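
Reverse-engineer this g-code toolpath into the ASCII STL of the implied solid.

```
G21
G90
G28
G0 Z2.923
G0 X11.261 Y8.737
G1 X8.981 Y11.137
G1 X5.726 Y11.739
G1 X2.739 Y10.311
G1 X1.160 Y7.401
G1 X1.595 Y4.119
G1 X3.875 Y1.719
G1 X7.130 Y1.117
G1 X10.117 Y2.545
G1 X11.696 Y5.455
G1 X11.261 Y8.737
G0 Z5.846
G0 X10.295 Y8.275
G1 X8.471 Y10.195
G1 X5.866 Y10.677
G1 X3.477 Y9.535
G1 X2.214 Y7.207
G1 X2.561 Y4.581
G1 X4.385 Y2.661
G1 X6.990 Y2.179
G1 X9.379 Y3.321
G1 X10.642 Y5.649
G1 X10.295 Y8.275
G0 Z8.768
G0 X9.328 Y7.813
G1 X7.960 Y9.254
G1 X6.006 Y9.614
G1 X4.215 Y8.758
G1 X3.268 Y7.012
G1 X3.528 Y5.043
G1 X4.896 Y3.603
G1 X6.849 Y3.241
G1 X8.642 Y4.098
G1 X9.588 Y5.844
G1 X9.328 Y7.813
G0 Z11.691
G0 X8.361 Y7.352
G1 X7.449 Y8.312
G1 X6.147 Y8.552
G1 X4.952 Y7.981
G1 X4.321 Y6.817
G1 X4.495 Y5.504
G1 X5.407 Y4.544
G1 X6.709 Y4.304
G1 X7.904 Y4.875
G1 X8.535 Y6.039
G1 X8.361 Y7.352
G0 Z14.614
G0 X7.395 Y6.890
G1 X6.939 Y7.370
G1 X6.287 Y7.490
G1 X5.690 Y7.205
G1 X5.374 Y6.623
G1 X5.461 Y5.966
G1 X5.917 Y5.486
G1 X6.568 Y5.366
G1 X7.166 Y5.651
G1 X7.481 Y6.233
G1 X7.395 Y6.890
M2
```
solid part
  facet normal 0.0000 0.0000 -1.0000
    outer loop
      vertex 5.585 12.801 0.000
      vertex 9.492 12.079 0.000
      vertex 12.228 9.199 0.000
    endloop
  endfacet
  facet normal 0.0000 0.0000 -1.0000
    outer loop
      vertex 2.001 11.088 0.000
      vertex 5.585 12.801 0.000
      vertex 12.228 9.199 0.000
    endloop
  endfacet
  facet normal 0.0000 0.0000 -1.0000
    outer loop
      vertex 0.107 7.596 0.000
      vertex 2.001 11.088 0.000
      vertex 12.228 9.199 0.000
    endloop
  endfacet
  facet normal 0.0000 0.0000 -1.0000
    outer loop
      vertex 0.628 3.657 0.000
      vertex 0.107 7.596 0.000
      vertex 12.228 9.199 0.000
    endloop
  endfacet
  facet normal 0.0000 0.0000 -1.0000
    outer loop
      vertex 3.364 0.777 0.000
      vertex 0.628 3.657 0.000
      vertex 12.228 9.199 0.000
    endloop
  endfacet
  facet normal 0.0000 0.0000 -1.0000
    outer loop
      vertex 7.271 0.055 0.000
      vertex 3.364 0.777 0.000
      vertex 12.228 9.199 0.000
    endloop
  endfacet
  facet normal 0.0000 0.0000 -1.0000
    outer loop
      vertex 10.855 1.768 0.000
      vertex 7.271 0.055 0.000
      vertex 12.228 9.199 0.000
    endloop
  endfacet
  facet normal 0.0000 0.0000 -1.0000
    outer loop
      vertex 12.749 5.260 0.000
      vertex 10.855 1.768 0.000
      vertex 12.228 9.199 0.000
    endloop
  endfacet
  facet normal 0.6846 0.6504 0.3292
    outer loop
      vertex 12.228 9.199 0.000
      vertex 9.492 12.079 0.000
      vertex 6.428 6.428 17.537
    endloop
  endfacet
  facet normal 0.1716 0.9285 0.3292
    outer loop
      vertex 9.492 12.079 0.000
      vertex 5.585 12.801 0.000
      vertex 6.428 6.428 17.537
    endloop
  endfacet
  facet normal -0.4072 0.8520 0.3292
    outer loop
      vertex 5.585 12.801 0.000
      vertex 2.001 11.088 0.000
      vertex 6.428 6.428 17.537
    endloop
  endfacet
  facet normal -0.8300 0.4502 0.3292
    outer loop
      vertex 2.001 11.088 0.000
      vertex 0.107 7.596 0.000
      vertex 6.428 6.428 17.537
    endloop
  endfacet
  facet normal -0.9361 -0.1238 0.3292
    outer loop
      vertex 0.107 7.596 0.000
      vertex 0.628 3.657 0.000
      vertex 6.428 6.428 17.537
    endloop
  endfacet
  facet normal -0.6846 -0.6504 0.3292
    outer loop
      vertex 0.628 3.657 0.000
      vertex 3.364 0.777 0.000
      vertex 6.428 6.428 17.537
    endloop
  endfacet
  facet normal -0.1716 -0.9285 0.3292
    outer loop
      vertex 3.364 0.777 0.000
      vertex 7.271 0.055 0.000
      vertex 6.428 6.428 17.537
    endloop
  endfacet
  facet normal 0.4072 -0.8520 0.3292
    outer loop
      vertex 7.271 0.055 0.000
      vertex 10.855 1.768 0.000
      vertex 6.428 6.428 17.537
    endloop
  endfacet
  facet normal 0.8300 -0.4502 0.3292
    outer loop
      vertex 10.855 1.768 0.000
      vertex 12.749 5.260 0.000
      vertex 6.428 6.428 17.537
    endloop
  endfacet
  facet normal 0.9361 0.1238 0.3292
    outer loop
      vertex 12.749 5.260 0.000
      vertex 12.228 9.199 0.000
      vertex 6.428 6.428 17.537
    endloop
  endfacet
endsolid part

The G0 Z moves step by Δz≈2.923 mm. The G1 loops shrink linearly with z, so the solid tapers from its base footprint up to z≈17.5. Closing with a flat bottom cap and the tapered top and triangulating gives 18 facets — a regular 10-sided pyramid, base circumscribed radius ≈ 6.43 mm, apex at z ≈ 17.5 mm.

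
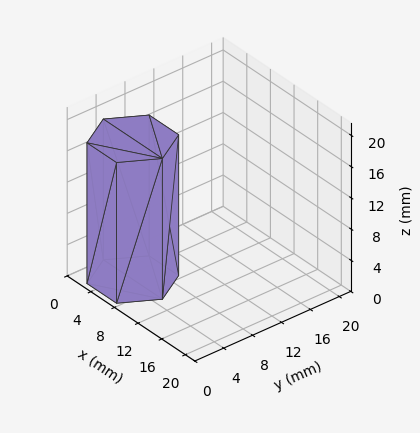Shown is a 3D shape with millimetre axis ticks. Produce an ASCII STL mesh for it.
Reading the render: the shape is a regular 6-sided prism (a cylinder approximated with 6 flat sides), circumscribed radius ≈ 5 mm, height ≈ 18 mm (dimensions read to the nearest mm from the axis ticks). For the STL, each face is triangulated and given an outward normal.

solid part
  facet normal 0.0000 0.0000 -1.0000
    outer loop
      vertex 2.5 9.3 0.0
      vertex 7.5 9.3 0.0
      vertex 10.0 5.0 0.0
    endloop
  endfacet
  facet normal 0.0000 0.0000 -1.0000
    outer loop
      vertex 0.0 5.0 0.0
      vertex 2.5 9.3 0.0
      vertex 10.0 5.0 0.0
    endloop
  endfacet
  facet normal 0.0000 0.0000 -1.0000
    outer loop
      vertex 2.5 0.7 0.0
      vertex 0.0 5.0 0.0
      vertex 10.0 5.0 0.0
    endloop
  endfacet
  facet normal 0.0000 0.0000 -1.0000
    outer loop
      vertex 7.5 0.7 0.0
      vertex 2.5 0.7 0.0
      vertex 10.0 5.0 0.0
    endloop
  endfacet
  facet normal 0.0000 0.0000 1.0000
    outer loop
      vertex 10.0 5.0 18.0
      vertex 7.5 9.3 18.0
      vertex 2.5 9.3 18.0
    endloop
  endfacet
  facet normal 0.0000 0.0000 1.0000
    outer loop
      vertex 10.0 5.0 18.0
      vertex 2.5 9.3 18.0
      vertex 0.0 5.0 18.0
    endloop
  endfacet
  facet normal 0.0000 0.0000 1.0000
    outer loop
      vertex 10.0 5.0 18.0
      vertex 0.0 5.0 18.0
      vertex 2.5 0.7 18.0
    endloop
  endfacet
  facet normal 0.0000 0.0000 1.0000
    outer loop
      vertex 10.0 5.0 18.0
      vertex 2.5 0.7 18.0
      vertex 7.5 0.7 18.0
    endloop
  endfacet
  facet normal 0.8645 0.5026 0.0000
    outer loop
      vertex 10.0 5.0 0.0
      vertex 7.5 9.3 0.0
      vertex 7.5 9.3 18.0
    endloop
  endfacet
  facet normal 0.8645 0.5026 0.0000
    outer loop
      vertex 10.0 5.0 0.0
      vertex 7.5 9.3 18.0
      vertex 10.0 5.0 18.0
    endloop
  endfacet
  facet normal 0.0000 1.0000 0.0000
    outer loop
      vertex 7.5 9.3 0.0
      vertex 2.5 9.3 0.0
      vertex 2.5 9.3 18.0
    endloop
  endfacet
  facet normal 0.0000 1.0000 0.0000
    outer loop
      vertex 7.5 9.3 0.0
      vertex 2.5 9.3 18.0
      vertex 7.5 9.3 18.0
    endloop
  endfacet
  facet normal -0.8645 0.5026 0.0000
    outer loop
      vertex 2.5 9.3 0.0
      vertex 0.0 5.0 0.0
      vertex 0.0 5.0 18.0
    endloop
  endfacet
  facet normal -0.8645 0.5026 0.0000
    outer loop
      vertex 2.5 9.3 0.0
      vertex 0.0 5.0 18.0
      vertex 2.5 9.3 18.0
    endloop
  endfacet
  facet normal -0.8645 -0.5026 0.0000
    outer loop
      vertex 0.0 5.0 0.0
      vertex 2.5 0.7 0.0
      vertex 2.5 0.7 18.0
    endloop
  endfacet
  facet normal -0.8645 -0.5026 0.0000
    outer loop
      vertex 0.0 5.0 0.0
      vertex 2.5 0.7 18.0
      vertex 0.0 5.0 18.0
    endloop
  endfacet
  facet normal 0.0000 -1.0000 0.0000
    outer loop
      vertex 2.5 0.7 0.0
      vertex 7.5 0.7 0.0
      vertex 7.5 0.7 18.0
    endloop
  endfacet
  facet normal 0.0000 -1.0000 0.0000
    outer loop
      vertex 2.5 0.7 0.0
      vertex 7.5 0.7 18.0
      vertex 2.5 0.7 18.0
    endloop
  endfacet
  facet normal 0.8645 -0.5026 0.0000
    outer loop
      vertex 7.5 0.7 0.0
      vertex 10.0 5.0 0.0
      vertex 10.0 5.0 18.0
    endloop
  endfacet
  facet normal 0.8645 -0.5026 0.0000
    outer loop
      vertex 7.5 0.7 0.0
      vertex 10.0 5.0 18.0
      vertex 7.5 0.7 18.0
    endloop
  endfacet
endsolid part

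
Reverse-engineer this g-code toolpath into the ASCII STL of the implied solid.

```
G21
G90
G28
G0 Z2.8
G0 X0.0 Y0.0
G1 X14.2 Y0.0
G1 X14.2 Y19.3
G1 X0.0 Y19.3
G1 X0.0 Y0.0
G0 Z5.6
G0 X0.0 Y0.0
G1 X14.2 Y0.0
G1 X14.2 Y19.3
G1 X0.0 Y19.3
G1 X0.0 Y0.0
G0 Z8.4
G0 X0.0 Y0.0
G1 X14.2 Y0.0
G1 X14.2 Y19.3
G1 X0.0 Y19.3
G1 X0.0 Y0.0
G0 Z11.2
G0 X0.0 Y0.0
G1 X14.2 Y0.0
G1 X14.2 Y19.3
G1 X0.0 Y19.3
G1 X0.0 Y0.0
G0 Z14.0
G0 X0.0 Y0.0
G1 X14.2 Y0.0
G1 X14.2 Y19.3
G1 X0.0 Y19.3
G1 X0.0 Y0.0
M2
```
solid part
  facet normal 0.0000 0.0000 -1.0000
    outer loop
      vertex 14.2 19.3 0.0
      vertex 14.2 0.0 0.0
      vertex 0.0 0.0 0.0
    endloop
  endfacet
  facet normal 0.0000 0.0000 -1.0000
    outer loop
      vertex 0.0 19.3 0.0
      vertex 14.2 19.3 0.0
      vertex 0.0 0.0 0.0
    endloop
  endfacet
  facet normal 0.0000 0.0000 1.0000
    outer loop
      vertex 0.0 0.0 14.0
      vertex 14.2 0.0 14.0
      vertex 14.2 19.3 14.0
    endloop
  endfacet
  facet normal 0.0000 0.0000 1.0000
    outer loop
      vertex 0.0 0.0 14.0
      vertex 14.2 19.3 14.0
      vertex 0.0 19.3 14.0
    endloop
  endfacet
  facet normal 0.0000 -1.0000 0.0000
    outer loop
      vertex 0.0 0.0 0.0
      vertex 14.2 0.0 0.0
      vertex 14.2 0.0 14.0
    endloop
  endfacet
  facet normal 0.0000 -1.0000 0.0000
    outer loop
      vertex 0.0 0.0 0.0
      vertex 14.2 0.0 14.0
      vertex 0.0 0.0 14.0
    endloop
  endfacet
  facet normal 0.0000 1.0000 0.0000
    outer loop
      vertex 14.2 19.3 14.0
      vertex 14.2 19.3 0.0
      vertex 0.0 19.3 0.0
    endloop
  endfacet
  facet normal 0.0000 1.0000 0.0000
    outer loop
      vertex 0.0 19.3 14.0
      vertex 14.2 19.3 14.0
      vertex 0.0 19.3 0.0
    endloop
  endfacet
  facet normal -1.0000 0.0000 0.0000
    outer loop
      vertex 0.0 19.3 14.0
      vertex 0.0 19.3 0.0
      vertex 0.0 0.0 0.0
    endloop
  endfacet
  facet normal -1.0000 0.0000 0.0000
    outer loop
      vertex 0.0 0.0 14.0
      vertex 0.0 19.3 14.0
      vertex 0.0 0.0 0.0
    endloop
  endfacet
  facet normal 1.0000 0.0000 0.0000
    outer loop
      vertex 14.2 0.0 0.0
      vertex 14.2 19.3 0.0
      vertex 14.2 19.3 14.0
    endloop
  endfacet
  facet normal 1.0000 0.0000 0.0000
    outer loop
      vertex 14.2 0.0 0.0
      vertex 14.2 19.3 14.0
      vertex 14.2 0.0 14.0
    endloop
  endfacet
endsolid part

The G0 Z moves step by Δz≈2.8 mm. Every layer's G1 loop is the same polygon, so the solid is a straight extrusion of it from z=0 to z≈14. Closing with flat bottom and top caps and triangulating gives 12 facets — a rectangular box, roughly 14.2 × 19.3 mm footprint and 14 mm tall.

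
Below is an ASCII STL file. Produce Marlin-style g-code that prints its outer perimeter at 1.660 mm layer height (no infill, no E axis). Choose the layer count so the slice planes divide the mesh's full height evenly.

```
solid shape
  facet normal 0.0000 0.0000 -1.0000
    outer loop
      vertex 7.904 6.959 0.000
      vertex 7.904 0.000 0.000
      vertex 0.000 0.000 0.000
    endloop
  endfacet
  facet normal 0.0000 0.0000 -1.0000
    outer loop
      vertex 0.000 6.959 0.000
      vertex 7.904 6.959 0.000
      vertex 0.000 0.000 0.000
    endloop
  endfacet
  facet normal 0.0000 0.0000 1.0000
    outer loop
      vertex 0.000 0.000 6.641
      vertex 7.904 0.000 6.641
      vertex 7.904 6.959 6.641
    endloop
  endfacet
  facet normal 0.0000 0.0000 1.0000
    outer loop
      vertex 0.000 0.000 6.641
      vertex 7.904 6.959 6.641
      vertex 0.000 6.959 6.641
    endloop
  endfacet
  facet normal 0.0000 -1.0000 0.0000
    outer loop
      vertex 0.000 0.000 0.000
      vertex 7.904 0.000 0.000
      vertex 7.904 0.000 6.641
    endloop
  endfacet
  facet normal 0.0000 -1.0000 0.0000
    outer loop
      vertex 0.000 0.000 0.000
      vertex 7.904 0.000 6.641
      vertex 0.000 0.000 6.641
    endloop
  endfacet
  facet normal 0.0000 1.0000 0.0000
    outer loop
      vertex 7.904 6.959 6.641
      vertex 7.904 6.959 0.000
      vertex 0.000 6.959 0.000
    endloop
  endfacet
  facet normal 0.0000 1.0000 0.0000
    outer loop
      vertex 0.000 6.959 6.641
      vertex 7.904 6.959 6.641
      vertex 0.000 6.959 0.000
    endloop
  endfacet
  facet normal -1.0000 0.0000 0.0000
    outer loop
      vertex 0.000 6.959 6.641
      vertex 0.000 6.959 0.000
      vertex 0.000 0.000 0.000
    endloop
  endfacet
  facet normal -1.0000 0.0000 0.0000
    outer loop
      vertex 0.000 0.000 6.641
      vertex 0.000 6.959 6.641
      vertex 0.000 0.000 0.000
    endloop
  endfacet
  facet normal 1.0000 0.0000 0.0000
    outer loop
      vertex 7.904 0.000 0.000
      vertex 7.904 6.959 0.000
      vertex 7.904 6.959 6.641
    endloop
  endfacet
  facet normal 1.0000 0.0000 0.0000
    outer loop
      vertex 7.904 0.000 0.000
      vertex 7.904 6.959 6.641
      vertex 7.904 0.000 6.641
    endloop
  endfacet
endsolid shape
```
; perimeter-only toolpath
G21 ; units = mm
G90 ; absolute positioning
G28 ; home
; layer 1
G0 Z1.660
G0 X0.000 Y0.000
G1 X7.904 Y0.000
G1 X7.904 Y6.959
G1 X0.000 Y6.959
G1 X0.000 Y0.000
; layer 2
G0 Z3.321
G0 X0.000 Y0.000
G1 X7.904 Y0.000
G1 X7.904 Y6.959
G1 X0.000 Y6.959
G1 X0.000 Y0.000
; layer 3
G0 Z4.981
G0 X0.000 Y0.000
G1 X7.904 Y0.000
G1 X7.904 Y6.959
G1 X0.000 Y6.959
G1 X0.000 Y0.000
; layer 4
G0 Z6.641
G0 X0.000 Y0.000
G1 X7.904 Y0.000
G1 X7.904 Y6.959
G1 X0.000 Y6.959
G1 X0.000 Y0.000
M2 ; end

The solid is a rectangular box, roughly 7.9 × 6.96 mm footprint and 6.64 mm tall. Slicing at Δz = 1.660 mm — 4 equal slices spanning the solid's height, so layer i sits at z = i·h/4 — gives 4 non-empty perimeters. Each is a 4-segment closed polygon; G0 lifts to the layer z and rapids to the start vertex, then G1 traces the edges.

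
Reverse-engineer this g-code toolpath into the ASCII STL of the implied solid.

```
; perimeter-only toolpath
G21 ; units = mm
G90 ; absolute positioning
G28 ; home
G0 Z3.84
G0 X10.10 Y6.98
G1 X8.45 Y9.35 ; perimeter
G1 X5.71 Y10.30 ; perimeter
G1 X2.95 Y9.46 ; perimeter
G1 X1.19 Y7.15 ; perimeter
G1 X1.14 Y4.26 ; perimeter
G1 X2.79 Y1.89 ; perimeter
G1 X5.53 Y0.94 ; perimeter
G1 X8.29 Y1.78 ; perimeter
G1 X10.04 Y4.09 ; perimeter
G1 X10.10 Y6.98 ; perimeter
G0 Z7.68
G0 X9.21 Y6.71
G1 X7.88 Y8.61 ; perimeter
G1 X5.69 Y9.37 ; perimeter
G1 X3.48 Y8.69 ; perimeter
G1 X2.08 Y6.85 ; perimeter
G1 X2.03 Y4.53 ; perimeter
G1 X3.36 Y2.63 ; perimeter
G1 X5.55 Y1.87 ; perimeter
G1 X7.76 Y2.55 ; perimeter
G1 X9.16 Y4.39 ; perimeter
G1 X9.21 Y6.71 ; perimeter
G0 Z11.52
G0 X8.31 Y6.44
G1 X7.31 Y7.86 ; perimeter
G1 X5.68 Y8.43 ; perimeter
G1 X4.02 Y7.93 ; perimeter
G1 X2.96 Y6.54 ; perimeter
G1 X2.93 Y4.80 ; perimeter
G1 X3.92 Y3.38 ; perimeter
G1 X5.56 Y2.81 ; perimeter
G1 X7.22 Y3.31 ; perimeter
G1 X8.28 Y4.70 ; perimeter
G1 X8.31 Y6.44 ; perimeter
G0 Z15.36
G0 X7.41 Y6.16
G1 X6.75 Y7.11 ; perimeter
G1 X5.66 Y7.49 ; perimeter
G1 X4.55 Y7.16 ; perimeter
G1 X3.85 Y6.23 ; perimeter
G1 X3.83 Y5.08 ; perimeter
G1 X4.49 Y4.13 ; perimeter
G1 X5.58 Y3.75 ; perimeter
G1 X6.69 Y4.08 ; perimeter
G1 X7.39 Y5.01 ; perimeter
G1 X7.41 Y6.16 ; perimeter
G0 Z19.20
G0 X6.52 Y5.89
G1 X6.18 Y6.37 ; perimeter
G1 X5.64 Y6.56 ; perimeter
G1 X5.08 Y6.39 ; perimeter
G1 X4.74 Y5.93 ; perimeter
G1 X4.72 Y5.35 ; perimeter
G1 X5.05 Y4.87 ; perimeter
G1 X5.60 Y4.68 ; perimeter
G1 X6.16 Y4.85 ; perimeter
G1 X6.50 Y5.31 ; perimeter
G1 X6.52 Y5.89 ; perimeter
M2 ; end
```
solid part
  facet normal 0.0000 0.0000 -1.0000
    outer loop
      vertex 5.73 11.24 0.00
      vertex 9.01 10.10 0.00
      vertex 11.00 7.25 0.00
    endloop
  endfacet
  facet normal 0.0000 0.0000 -1.0000
    outer loop
      vertex 2.41 10.23 0.00
      vertex 5.73 11.24 0.00
      vertex 11.00 7.25 0.00
    endloop
  endfacet
  facet normal 0.0000 0.0000 -1.0000
    outer loop
      vertex 0.31 7.46 0.00
      vertex 2.41 10.23 0.00
      vertex 11.00 7.25 0.00
    endloop
  endfacet
  facet normal 0.0000 0.0000 -1.0000
    outer loop
      vertex 0.24 3.99 0.00
      vertex 0.31 7.46 0.00
      vertex 11.00 7.25 0.00
    endloop
  endfacet
  facet normal 0.0000 0.0000 -1.0000
    outer loop
      vertex 2.23 1.14 0.00
      vertex 0.24 3.99 0.00
      vertex 11.00 7.25 0.00
    endloop
  endfacet
  facet normal 0.0000 0.0000 -1.0000
    outer loop
      vertex 5.51 0.00 0.00
      vertex 2.23 1.14 0.00
      vertex 11.00 7.25 0.00
    endloop
  endfacet
  facet normal 0.0000 0.0000 -1.0000
    outer loop
      vertex 8.83 1.01 0.00
      vertex 5.51 0.00 0.00
      vertex 11.00 7.25 0.00
    endloop
  endfacet
  facet normal 0.0000 0.0000 -1.0000
    outer loop
      vertex 10.93 3.78 0.00
      vertex 8.83 1.01 0.00
      vertex 11.00 7.25 0.00
    endloop
  endfacet
  facet normal 0.7987 0.5577 0.2260
    outer loop
      vertex 11.00 7.25 0.00
      vertex 9.01 10.10 0.00
      vertex 5.62 5.62 23.04
    endloop
  endfacet
  facet normal 0.3198 0.9201 0.2260
    outer loop
      vertex 9.01 10.10 0.00
      vertex 5.73 11.24 0.00
      vertex 5.62 5.62 23.04
    endloop
  endfacet
  facet normal -0.2835 0.9320 0.2260
    outer loop
      vertex 5.73 11.24 0.00
      vertex 2.41 10.23 0.00
      vertex 5.62 5.62 23.04
    endloop
  endfacet
  facet normal -0.7763 0.5885 0.2259
    outer loop
      vertex 2.41 10.23 0.00
      vertex 0.31 7.46 0.00
      vertex 5.62 5.62 23.04
    endloop
  endfacet
  facet normal -0.9739 0.0196 0.2260
    outer loop
      vertex 0.31 7.46 0.00
      vertex 0.24 3.99 0.00
      vertex 5.62 5.62 23.04
    endloop
  endfacet
  facet normal -0.7987 -0.5577 0.2260
    outer loop
      vertex 0.24 3.99 0.00
      vertex 2.23 1.14 0.00
      vertex 5.62 5.62 23.04
    endloop
  endfacet
  facet normal -0.3198 -0.9201 0.2260
    outer loop
      vertex 2.23 1.14 0.00
      vertex 5.51 0.00 0.00
      vertex 5.62 5.62 23.04
    endloop
  endfacet
  facet normal 0.2835 -0.9320 0.2260
    outer loop
      vertex 5.51 0.00 0.00
      vertex 8.83 1.01 0.00
      vertex 5.62 5.62 23.04
    endloop
  endfacet
  facet normal 0.7763 -0.5885 0.2259
    outer loop
      vertex 8.83 1.01 0.00
      vertex 10.93 3.78 0.00
      vertex 5.62 5.62 23.04
    endloop
  endfacet
  facet normal 0.9739 -0.0196 0.2260
    outer loop
      vertex 10.93 3.78 0.00
      vertex 11.00 7.25 0.00
      vertex 5.62 5.62 23.04
    endloop
  endfacet
endsolid part

The G0 Z moves step by Δz≈3.84 mm. The G1 loops shrink linearly with z, so the solid tapers from its base footprint up to z≈23. Closing with a flat bottom cap and the tapered top and triangulating gives 18 facets — a regular 10-sided pyramid, base circumscribed radius ≈ 5.62 mm, apex at z ≈ 23 mm.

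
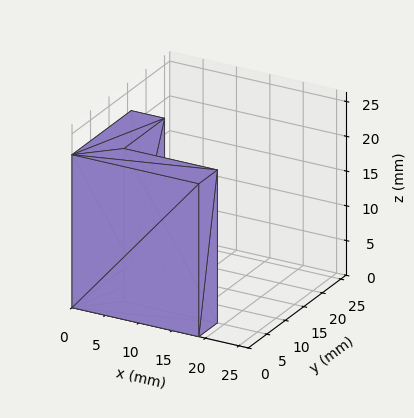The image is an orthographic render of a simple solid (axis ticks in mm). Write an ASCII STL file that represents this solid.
Reading the render: the shape is an L-shaped prism: outer 19 × 16 mm, arm thicknesses ≈ 5 mm (horizontal) and 5 mm (vertical), extruded 22 mm in z (dimensions read to the nearest mm from the axis ticks). For the STL, each face is triangulated and given an outward normal.

solid part
  facet normal 0.0000 0.0000 -1.0000
    outer loop
      vertex 19.00 5.00 0.00
      vertex 19.00 0.00 0.00
      vertex 0.00 0.00 0.00
    endloop
  endfacet
  facet normal 0.0000 0.0000 -1.0000
    outer loop
      vertex 5.00 5.00 0.00
      vertex 19.00 5.00 0.00
      vertex 0.00 0.00 0.00
    endloop
  endfacet
  facet normal 0.0000 0.0000 -1.0000
    outer loop
      vertex 5.00 16.00 0.00
      vertex 5.00 5.00 0.00
      vertex 0.00 0.00 0.00
    endloop
  endfacet
  facet normal 0.0000 0.0000 -1.0000
    outer loop
      vertex 0.00 16.00 0.00
      vertex 5.00 16.00 0.00
      vertex 0.00 0.00 0.00
    endloop
  endfacet
  facet normal 0.0000 0.0000 1.0000
    outer loop
      vertex 0.00 0.00 22.00
      vertex 19.00 0.00 22.00
      vertex 19.00 5.00 22.00
    endloop
  endfacet
  facet normal 0.0000 0.0000 1.0000
    outer loop
      vertex 0.00 0.00 22.00
      vertex 19.00 5.00 22.00
      vertex 5.00 5.00 22.00
    endloop
  endfacet
  facet normal 0.0000 0.0000 1.0000
    outer loop
      vertex 0.00 0.00 22.00
      vertex 5.00 5.00 22.00
      vertex 5.00 16.00 22.00
    endloop
  endfacet
  facet normal 0.0000 0.0000 1.0000
    outer loop
      vertex 0.00 0.00 22.00
      vertex 5.00 16.00 22.00
      vertex 0.00 16.00 22.00
    endloop
  endfacet
  facet normal 0.0000 -1.0000 0.0000
    outer loop
      vertex 0.00 0.00 0.00
      vertex 19.00 0.00 0.00
      vertex 19.00 0.00 22.00
    endloop
  endfacet
  facet normal 0.0000 -1.0000 0.0000
    outer loop
      vertex 0.00 0.00 0.00
      vertex 19.00 0.00 22.00
      vertex 0.00 0.00 22.00
    endloop
  endfacet
  facet normal 1.0000 0.0000 0.0000
    outer loop
      vertex 19.00 0.00 0.00
      vertex 19.00 5.00 0.00
      vertex 19.00 5.00 22.00
    endloop
  endfacet
  facet normal 1.0000 0.0000 0.0000
    outer loop
      vertex 19.00 0.00 0.00
      vertex 19.00 5.00 22.00
      vertex 19.00 0.00 22.00
    endloop
  endfacet
  facet normal 0.0000 1.0000 0.0000
    outer loop
      vertex 19.00 5.00 0.00
      vertex 5.00 5.00 0.00
      vertex 5.00 5.00 22.00
    endloop
  endfacet
  facet normal 0.0000 1.0000 0.0000
    outer loop
      vertex 19.00 5.00 0.00
      vertex 5.00 5.00 22.00
      vertex 19.00 5.00 22.00
    endloop
  endfacet
  facet normal 1.0000 0.0000 0.0000
    outer loop
      vertex 5.00 5.00 0.00
      vertex 5.00 16.00 0.00
      vertex 5.00 16.00 22.00
    endloop
  endfacet
  facet normal 1.0000 0.0000 0.0000
    outer loop
      vertex 5.00 5.00 0.00
      vertex 5.00 16.00 22.00
      vertex 5.00 5.00 22.00
    endloop
  endfacet
  facet normal 0.0000 1.0000 0.0000
    outer loop
      vertex 5.00 16.00 0.00
      vertex 0.00 16.00 0.00
      vertex 0.00 16.00 22.00
    endloop
  endfacet
  facet normal 0.0000 1.0000 0.0000
    outer loop
      vertex 5.00 16.00 0.00
      vertex 0.00 16.00 22.00
      vertex 5.00 16.00 22.00
    endloop
  endfacet
  facet normal -1.0000 0.0000 0.0000
    outer loop
      vertex 0.00 16.00 0.00
      vertex 0.00 0.00 0.00
      vertex 0.00 0.00 22.00
    endloop
  endfacet
  facet normal -1.0000 0.0000 0.0000
    outer loop
      vertex 0.00 16.00 0.00
      vertex 0.00 0.00 22.00
      vertex 0.00 16.00 22.00
    endloop
  endfacet
endsolid part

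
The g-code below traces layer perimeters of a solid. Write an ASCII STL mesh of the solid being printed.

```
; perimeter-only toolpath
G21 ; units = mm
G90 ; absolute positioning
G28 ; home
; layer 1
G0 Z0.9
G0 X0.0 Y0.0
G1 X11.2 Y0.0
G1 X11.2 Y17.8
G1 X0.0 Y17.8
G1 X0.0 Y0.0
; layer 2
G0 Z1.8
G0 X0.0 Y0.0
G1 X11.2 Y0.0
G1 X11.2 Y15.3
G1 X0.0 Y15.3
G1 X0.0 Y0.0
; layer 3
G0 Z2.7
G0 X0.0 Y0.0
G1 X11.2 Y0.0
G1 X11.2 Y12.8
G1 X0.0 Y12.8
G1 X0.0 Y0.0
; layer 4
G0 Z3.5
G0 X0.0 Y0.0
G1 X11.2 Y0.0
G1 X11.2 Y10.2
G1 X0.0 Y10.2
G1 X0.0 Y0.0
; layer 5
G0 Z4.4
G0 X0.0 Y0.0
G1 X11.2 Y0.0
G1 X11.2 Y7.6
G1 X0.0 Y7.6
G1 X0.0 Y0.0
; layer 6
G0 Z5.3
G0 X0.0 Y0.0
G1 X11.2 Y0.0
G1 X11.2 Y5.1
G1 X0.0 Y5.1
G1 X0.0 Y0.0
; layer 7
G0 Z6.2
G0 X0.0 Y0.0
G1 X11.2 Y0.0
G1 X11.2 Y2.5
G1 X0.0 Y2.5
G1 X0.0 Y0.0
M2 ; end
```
solid part
  facet normal 0.0000 0.0000 -1.0000
    outer loop
      vertex 11.2 20.4 0.0
      vertex 11.2 0.0 0.0
      vertex 0.0 0.0 0.0
    endloop
  endfacet
  facet normal 0.0000 0.0000 -1.0000
    outer loop
      vertex 0.0 20.4 0.0
      vertex 11.2 20.4 0.0
      vertex 0.0 0.0 0.0
    endloop
  endfacet
  facet normal 0.0000 -1.0000 0.0000
    outer loop
      vertex 0.0 0.0 0.0
      vertex 11.2 0.0 0.0
      vertex 11.2 0.0 7.1
    endloop
  endfacet
  facet normal 0.0000 -1.0000 0.0000
    outer loop
      vertex 0.0 0.0 0.0
      vertex 11.2 0.0 7.1
      vertex 0.0 0.0 7.1
    endloop
  endfacet
  facet normal 0.0000 0.3287 0.9444
    outer loop
      vertex 0.0 0.0 7.1
      vertex 11.2 0.0 7.1
      vertex 11.2 20.4 0.0
    endloop
  endfacet
  facet normal 0.0000 0.3287 0.9444
    outer loop
      vertex 0.0 0.0 7.1
      vertex 11.2 20.4 0.0
      vertex 0.0 20.4 0.0
    endloop
  endfacet
  facet normal -1.0000 0.0000 0.0000
    outer loop
      vertex 0.0 0.0 7.1
      vertex 0.0 20.4 0.0
      vertex 0.0 0.0 0.0
    endloop
  endfacet
  facet normal 1.0000 0.0000 0.0000
    outer loop
      vertex 11.2 0.0 0.0
      vertex 11.2 20.4 0.0
      vertex 11.2 0.0 7.1
    endloop
  endfacet
endsolid part

The G0 Z moves step by Δz≈0.9 mm. The G1 loops shrink linearly with z, so the solid tapers from its base footprint up to z≈7.1. Closing with a flat bottom cap and the tapered top and triangulating gives 8 facets — a wedge (ramp): 11.2 × 20.4 mm base, rising to 7.1 mm along the y=0 edge and sloping linearly to z=0 at y=20.4.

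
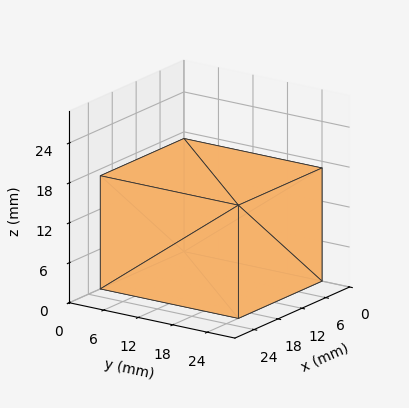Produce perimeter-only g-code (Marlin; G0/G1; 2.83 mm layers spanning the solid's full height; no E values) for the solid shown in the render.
Reading the render: the shape is a rectangular box, roughly 21 × 24 mm footprint and 17 mm tall (dimensions read to the nearest mm from the axis ticks). For the g-code, the solid's height is divided into equal slices at the stated Δz and each level perimeter traced with G1 moves after a G0 lift.

; perimeter-only toolpath
G21 ; units = mm
G90 ; absolute positioning
G28 ; home
; layer 1
G0 Z2.83
G0 X0.00 Y0.00
G1 X21.00 Y0.00
G1 X21.00 Y24.00
G1 X0.00 Y24.00
G1 X0.00 Y0.00
; layer 2
G0 Z5.67
G0 X0.00 Y0.00
G1 X21.00 Y0.00
G1 X21.00 Y24.00
G1 X0.00 Y24.00
G1 X0.00 Y0.00
; layer 3
G0 Z8.50
G0 X0.00 Y0.00
G1 X21.00 Y0.00
G1 X21.00 Y24.00
G1 X0.00 Y24.00
G1 X0.00 Y0.00
; layer 4
G0 Z11.33
G0 X0.00 Y0.00
G1 X21.00 Y0.00
G1 X21.00 Y24.00
G1 X0.00 Y24.00
G1 X0.00 Y0.00
; layer 5
G0 Z14.17
G0 X0.00 Y0.00
G1 X21.00 Y0.00
G1 X21.00 Y24.00
G1 X0.00 Y24.00
G1 X0.00 Y0.00
; layer 6
G0 Z17.00
G0 X0.00 Y0.00
G1 X21.00 Y0.00
G1 X21.00 Y24.00
G1 X0.00 Y24.00
G1 X0.00 Y0.00
M2 ; end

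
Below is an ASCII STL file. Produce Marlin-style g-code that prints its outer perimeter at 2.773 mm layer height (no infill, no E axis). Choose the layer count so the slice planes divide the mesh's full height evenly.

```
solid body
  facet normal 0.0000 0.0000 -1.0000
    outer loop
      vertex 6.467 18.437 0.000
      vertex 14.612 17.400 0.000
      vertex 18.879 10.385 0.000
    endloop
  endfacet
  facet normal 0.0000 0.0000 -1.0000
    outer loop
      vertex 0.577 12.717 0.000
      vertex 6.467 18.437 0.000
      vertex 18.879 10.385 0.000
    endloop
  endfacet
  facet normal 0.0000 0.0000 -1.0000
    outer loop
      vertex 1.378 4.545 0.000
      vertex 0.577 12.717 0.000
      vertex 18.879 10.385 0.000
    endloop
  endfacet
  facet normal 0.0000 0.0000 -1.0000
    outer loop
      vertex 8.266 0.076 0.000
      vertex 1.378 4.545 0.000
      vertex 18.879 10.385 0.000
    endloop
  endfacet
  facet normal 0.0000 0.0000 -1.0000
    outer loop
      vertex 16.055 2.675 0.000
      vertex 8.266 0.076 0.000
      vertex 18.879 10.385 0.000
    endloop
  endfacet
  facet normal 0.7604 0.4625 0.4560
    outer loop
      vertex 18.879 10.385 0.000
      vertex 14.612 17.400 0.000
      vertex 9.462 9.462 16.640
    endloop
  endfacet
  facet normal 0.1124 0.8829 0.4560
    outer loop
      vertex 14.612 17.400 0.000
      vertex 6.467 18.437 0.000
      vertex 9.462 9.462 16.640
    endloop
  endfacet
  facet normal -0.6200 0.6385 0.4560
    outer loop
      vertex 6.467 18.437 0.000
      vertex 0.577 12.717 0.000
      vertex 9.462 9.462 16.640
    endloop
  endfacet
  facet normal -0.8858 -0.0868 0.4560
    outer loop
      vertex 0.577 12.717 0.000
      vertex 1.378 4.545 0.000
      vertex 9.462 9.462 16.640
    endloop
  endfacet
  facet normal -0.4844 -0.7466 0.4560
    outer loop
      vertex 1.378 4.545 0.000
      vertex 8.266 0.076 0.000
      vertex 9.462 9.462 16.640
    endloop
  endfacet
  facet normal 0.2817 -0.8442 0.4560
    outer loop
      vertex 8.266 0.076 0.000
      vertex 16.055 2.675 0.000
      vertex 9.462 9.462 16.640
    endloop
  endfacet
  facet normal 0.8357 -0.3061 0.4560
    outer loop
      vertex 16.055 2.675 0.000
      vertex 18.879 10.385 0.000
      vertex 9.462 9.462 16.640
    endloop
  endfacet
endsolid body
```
; perimeter-only toolpath
G21 ; units = mm
G90 ; absolute positioning
G28 ; home
; layer 1
G0 Z2.773
G0 X17.309 Y10.231
G1 X13.754 Y16.077
G1 X6.966 Y16.941
G1 X2.058 Y12.175
G1 X2.725 Y5.364
G1 X8.465 Y1.640
G1 X14.956 Y3.806
G1 X17.309 Y10.231
; layer 2
G0 Z5.547
G0 X15.740 Y10.077
G1 X12.895 Y14.754
G1 X7.465 Y15.445
G1 X3.539 Y11.632
G1 X4.073 Y6.184
G1 X8.665 Y3.205
G1 X13.857 Y4.937
G1 X15.740 Y10.077
; layer 3
G0 Z8.320
G0 X14.171 Y9.924
G1 X12.037 Y13.431
G1 X7.964 Y13.950
G1 X5.019 Y11.090
G1 X5.420 Y7.003
G1 X8.864 Y4.769
G1 X12.758 Y6.069
G1 X14.171 Y9.924
; layer 4
G0 Z11.093
G0 X12.601 Y9.770
G1 X11.179 Y12.108
G1 X8.464 Y12.454
G1 X6.500 Y10.547
G1 X6.767 Y7.823
G1 X9.063 Y6.333
G1 X11.660 Y7.200
G1 X12.601 Y9.770
; layer 5
G0 Z13.867
G0 X11.031 Y9.616
G1 X10.320 Y10.785
G1 X8.963 Y10.958
G1 X7.981 Y10.005
G1 X8.115 Y8.643
G1 X9.263 Y7.898
G1 X10.561 Y8.331
G1 X11.031 Y9.616
M2 ; end

The solid is a regular 7-sided pyramid, base circumscribed radius ≈ 9.46 mm, apex at z ≈ 16.6 mm. Slicing at Δz = 2.773 mm — 6 equal slices spanning the solid's height, so layer i sits at z = i·h/6 — gives 5 non-empty perimeters. Each is a 7-segment closed polygon; G0 lifts to the layer z and rapids to the start vertex, then G1 traces the edges. The cross-section shrinks linearly with z (the slice at the apex is degenerate and omitted).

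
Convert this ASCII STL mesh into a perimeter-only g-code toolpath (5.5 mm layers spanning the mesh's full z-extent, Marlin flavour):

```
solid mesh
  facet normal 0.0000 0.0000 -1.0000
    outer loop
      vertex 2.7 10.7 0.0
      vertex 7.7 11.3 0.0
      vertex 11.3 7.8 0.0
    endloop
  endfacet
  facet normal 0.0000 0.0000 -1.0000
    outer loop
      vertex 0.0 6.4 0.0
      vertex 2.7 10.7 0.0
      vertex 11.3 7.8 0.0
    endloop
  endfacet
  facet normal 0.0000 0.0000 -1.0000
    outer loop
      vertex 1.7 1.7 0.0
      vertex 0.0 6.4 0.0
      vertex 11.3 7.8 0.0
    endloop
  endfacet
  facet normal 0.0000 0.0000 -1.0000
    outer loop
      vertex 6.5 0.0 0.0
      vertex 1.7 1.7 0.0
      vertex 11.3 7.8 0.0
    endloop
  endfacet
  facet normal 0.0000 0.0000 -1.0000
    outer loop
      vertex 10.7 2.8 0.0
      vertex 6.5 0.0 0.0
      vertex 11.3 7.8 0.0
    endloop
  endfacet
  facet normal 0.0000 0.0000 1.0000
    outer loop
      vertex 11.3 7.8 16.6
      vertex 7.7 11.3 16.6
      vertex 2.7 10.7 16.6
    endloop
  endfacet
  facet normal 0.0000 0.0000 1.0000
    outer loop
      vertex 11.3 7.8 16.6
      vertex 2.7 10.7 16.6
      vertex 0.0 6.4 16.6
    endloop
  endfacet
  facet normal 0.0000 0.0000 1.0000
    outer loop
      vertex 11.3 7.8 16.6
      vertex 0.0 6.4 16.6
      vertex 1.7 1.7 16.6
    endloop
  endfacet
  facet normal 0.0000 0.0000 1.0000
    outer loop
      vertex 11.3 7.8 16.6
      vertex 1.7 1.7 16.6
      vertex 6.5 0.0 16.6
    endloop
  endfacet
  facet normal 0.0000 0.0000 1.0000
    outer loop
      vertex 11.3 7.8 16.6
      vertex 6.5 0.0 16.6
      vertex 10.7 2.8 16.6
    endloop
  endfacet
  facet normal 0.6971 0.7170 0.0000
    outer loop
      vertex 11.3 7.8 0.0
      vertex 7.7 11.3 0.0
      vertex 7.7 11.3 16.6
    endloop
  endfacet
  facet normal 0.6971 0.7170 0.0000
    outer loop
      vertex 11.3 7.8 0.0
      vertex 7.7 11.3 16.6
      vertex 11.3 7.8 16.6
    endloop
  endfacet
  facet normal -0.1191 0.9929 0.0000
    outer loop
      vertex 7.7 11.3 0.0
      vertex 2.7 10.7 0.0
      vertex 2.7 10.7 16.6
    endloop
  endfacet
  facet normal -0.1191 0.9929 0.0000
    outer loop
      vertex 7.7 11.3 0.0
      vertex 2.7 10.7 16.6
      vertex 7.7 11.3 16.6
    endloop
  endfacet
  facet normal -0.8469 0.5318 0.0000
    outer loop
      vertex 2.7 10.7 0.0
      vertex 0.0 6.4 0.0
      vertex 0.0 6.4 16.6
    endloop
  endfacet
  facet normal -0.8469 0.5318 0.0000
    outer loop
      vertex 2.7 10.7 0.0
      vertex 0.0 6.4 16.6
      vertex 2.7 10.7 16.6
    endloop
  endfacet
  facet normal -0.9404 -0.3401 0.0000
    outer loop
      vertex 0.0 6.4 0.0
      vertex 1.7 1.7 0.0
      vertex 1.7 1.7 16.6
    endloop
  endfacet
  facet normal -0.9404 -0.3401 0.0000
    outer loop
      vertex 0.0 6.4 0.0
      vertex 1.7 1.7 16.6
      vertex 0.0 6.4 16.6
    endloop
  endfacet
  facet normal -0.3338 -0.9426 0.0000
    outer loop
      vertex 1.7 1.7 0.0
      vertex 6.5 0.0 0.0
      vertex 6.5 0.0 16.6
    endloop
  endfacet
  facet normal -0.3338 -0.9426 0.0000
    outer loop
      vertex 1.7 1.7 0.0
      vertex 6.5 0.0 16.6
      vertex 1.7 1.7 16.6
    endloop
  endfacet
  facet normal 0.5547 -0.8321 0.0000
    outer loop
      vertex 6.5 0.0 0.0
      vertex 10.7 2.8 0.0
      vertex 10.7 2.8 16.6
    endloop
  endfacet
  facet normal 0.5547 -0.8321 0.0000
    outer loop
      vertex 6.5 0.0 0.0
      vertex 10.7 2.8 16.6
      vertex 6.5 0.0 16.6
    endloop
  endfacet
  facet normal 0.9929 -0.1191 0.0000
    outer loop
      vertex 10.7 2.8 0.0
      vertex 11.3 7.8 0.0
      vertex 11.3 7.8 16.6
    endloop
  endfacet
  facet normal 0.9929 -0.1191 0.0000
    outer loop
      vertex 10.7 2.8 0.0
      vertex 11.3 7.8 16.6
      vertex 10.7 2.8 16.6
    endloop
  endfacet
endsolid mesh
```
; perimeter-only toolpath
G21 ; units = mm
G90 ; absolute positioning
G28 ; home
; layer 1
G0 Z5.5
G0 X11.3 Y7.8
G1 X7.7 Y11.3
G1 X2.7 Y10.7
G1 X0.0 Y6.4
G1 X1.7 Y1.7
G1 X6.5 Y0.0
G1 X10.7 Y2.8
G1 X11.3 Y7.8
; layer 2
G0 Z11.1
G0 X11.3 Y7.8
G1 X7.7 Y11.3
G1 X2.7 Y10.7
G1 X0.0 Y6.4
G1 X1.7 Y1.7
G1 X6.5 Y0.0
G1 X10.7 Y2.8
G1 X11.3 Y7.8
; layer 3
G0 Z16.6
G0 X11.3 Y7.8
G1 X7.7 Y11.3
G1 X2.7 Y10.7
G1 X0.0 Y6.4
G1 X1.7 Y1.7
G1 X6.5 Y0.0
G1 X10.7 Y2.8
G1 X11.3 Y7.8
M2 ; end

The solid is a regular 7-sided prism (a cylinder approximated with 7 flat sides), circumscribed radius ≈ 5.8 mm, height ≈ 16.6 mm. Slicing at Δz = 5.5 mm — 3 equal slices spanning the solid's height, so layer i sits at z = i·h/3 — gives 3 non-empty perimeters. Each is a 7-segment closed polygon; G0 lifts to the layer z and rapids to the start vertex, then G1 traces the edges.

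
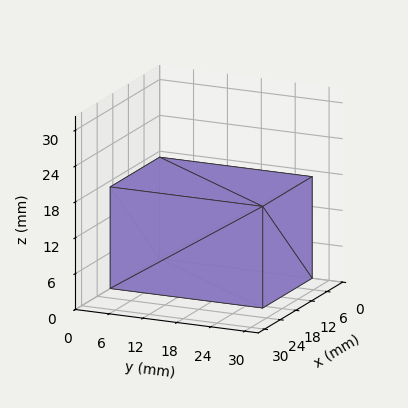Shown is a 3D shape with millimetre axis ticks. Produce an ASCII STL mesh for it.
Reading the render: the shape is a rectangular box, roughly 19 × 27 mm footprint and 17 mm tall (dimensions read to the nearest mm from the axis ticks). For the STL, each face is triangulated and given an outward normal.

solid part
  facet normal 0.0000 0.0000 -1.0000
    outer loop
      vertex 19.00 27.00 0.00
      vertex 19.00 0.00 0.00
      vertex 0.00 0.00 0.00
    endloop
  endfacet
  facet normal 0.0000 0.0000 -1.0000
    outer loop
      vertex 0.00 27.00 0.00
      vertex 19.00 27.00 0.00
      vertex 0.00 0.00 0.00
    endloop
  endfacet
  facet normal 0.0000 0.0000 1.0000
    outer loop
      vertex 0.00 0.00 17.00
      vertex 19.00 0.00 17.00
      vertex 19.00 27.00 17.00
    endloop
  endfacet
  facet normal 0.0000 0.0000 1.0000
    outer loop
      vertex 0.00 0.00 17.00
      vertex 19.00 27.00 17.00
      vertex 0.00 27.00 17.00
    endloop
  endfacet
  facet normal 0.0000 -1.0000 0.0000
    outer loop
      vertex 0.00 0.00 0.00
      vertex 19.00 0.00 0.00
      vertex 19.00 0.00 17.00
    endloop
  endfacet
  facet normal 0.0000 -1.0000 0.0000
    outer loop
      vertex 0.00 0.00 0.00
      vertex 19.00 0.00 17.00
      vertex 0.00 0.00 17.00
    endloop
  endfacet
  facet normal 0.0000 1.0000 0.0000
    outer loop
      vertex 19.00 27.00 17.00
      vertex 19.00 27.00 0.00
      vertex 0.00 27.00 0.00
    endloop
  endfacet
  facet normal 0.0000 1.0000 0.0000
    outer loop
      vertex 0.00 27.00 17.00
      vertex 19.00 27.00 17.00
      vertex 0.00 27.00 0.00
    endloop
  endfacet
  facet normal -1.0000 0.0000 0.0000
    outer loop
      vertex 0.00 27.00 17.00
      vertex 0.00 27.00 0.00
      vertex 0.00 0.00 0.00
    endloop
  endfacet
  facet normal -1.0000 0.0000 0.0000
    outer loop
      vertex 0.00 0.00 17.00
      vertex 0.00 27.00 17.00
      vertex 0.00 0.00 0.00
    endloop
  endfacet
  facet normal 1.0000 0.0000 0.0000
    outer loop
      vertex 19.00 0.00 0.00
      vertex 19.00 27.00 0.00
      vertex 19.00 27.00 17.00
    endloop
  endfacet
  facet normal 1.0000 0.0000 0.0000
    outer loop
      vertex 19.00 0.00 0.00
      vertex 19.00 27.00 17.00
      vertex 19.00 0.00 17.00
    endloop
  endfacet
endsolid part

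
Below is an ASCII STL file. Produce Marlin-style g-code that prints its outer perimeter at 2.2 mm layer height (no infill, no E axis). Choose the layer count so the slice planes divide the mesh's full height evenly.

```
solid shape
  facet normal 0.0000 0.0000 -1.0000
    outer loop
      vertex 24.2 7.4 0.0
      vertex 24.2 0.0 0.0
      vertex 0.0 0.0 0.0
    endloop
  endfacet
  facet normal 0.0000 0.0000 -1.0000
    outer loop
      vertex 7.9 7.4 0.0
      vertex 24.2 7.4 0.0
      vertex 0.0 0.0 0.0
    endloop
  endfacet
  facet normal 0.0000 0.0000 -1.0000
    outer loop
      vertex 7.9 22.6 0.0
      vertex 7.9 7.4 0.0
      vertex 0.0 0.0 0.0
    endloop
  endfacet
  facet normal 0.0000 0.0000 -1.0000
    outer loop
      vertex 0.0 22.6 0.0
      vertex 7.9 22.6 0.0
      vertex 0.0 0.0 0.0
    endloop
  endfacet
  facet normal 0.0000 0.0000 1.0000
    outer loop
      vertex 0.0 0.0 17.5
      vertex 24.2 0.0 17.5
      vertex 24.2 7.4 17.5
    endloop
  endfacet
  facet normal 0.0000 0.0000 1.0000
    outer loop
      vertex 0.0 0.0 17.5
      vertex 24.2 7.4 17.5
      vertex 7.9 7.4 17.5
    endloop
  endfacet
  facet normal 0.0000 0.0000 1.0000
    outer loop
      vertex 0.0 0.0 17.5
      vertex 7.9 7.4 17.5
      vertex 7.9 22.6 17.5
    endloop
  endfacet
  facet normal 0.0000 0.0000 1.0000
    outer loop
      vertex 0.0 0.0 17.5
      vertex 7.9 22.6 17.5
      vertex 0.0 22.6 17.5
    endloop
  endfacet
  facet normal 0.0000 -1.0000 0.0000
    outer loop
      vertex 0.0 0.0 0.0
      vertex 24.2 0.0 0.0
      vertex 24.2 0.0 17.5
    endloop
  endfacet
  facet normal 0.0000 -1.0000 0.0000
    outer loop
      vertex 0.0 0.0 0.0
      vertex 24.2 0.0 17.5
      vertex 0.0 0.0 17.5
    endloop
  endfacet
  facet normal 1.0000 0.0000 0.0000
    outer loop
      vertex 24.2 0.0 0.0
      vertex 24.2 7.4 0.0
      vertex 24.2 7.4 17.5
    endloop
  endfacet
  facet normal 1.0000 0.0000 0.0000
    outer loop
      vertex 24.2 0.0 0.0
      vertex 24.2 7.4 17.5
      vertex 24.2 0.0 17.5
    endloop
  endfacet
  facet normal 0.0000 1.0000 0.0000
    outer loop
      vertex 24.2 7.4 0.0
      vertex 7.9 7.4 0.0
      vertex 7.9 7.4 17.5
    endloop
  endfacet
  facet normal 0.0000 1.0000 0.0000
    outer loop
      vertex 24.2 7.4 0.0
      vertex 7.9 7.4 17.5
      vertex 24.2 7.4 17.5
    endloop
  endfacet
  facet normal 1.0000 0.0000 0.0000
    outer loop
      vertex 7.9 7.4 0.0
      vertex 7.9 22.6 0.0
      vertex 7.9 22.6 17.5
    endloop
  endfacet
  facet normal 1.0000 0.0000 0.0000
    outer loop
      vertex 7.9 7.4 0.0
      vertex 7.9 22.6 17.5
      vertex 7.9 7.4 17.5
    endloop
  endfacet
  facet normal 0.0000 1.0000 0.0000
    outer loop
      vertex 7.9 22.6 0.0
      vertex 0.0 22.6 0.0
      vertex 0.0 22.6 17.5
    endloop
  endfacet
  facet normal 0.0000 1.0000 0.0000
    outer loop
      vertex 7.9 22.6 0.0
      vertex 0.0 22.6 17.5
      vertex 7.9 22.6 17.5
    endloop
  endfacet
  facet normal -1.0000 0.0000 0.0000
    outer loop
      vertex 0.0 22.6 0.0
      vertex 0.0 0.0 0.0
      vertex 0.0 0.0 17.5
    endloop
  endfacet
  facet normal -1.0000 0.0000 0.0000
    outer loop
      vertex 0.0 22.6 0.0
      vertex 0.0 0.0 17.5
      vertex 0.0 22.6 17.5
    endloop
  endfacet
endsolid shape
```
; perimeter-only toolpath
G21 ; units = mm
G90 ; absolute positioning
G28 ; home
; layer 1
G0 Z2.2
G0 X0.0 Y0.0
G1 X24.2 Y0.0
G1 X24.2 Y7.4
G1 X7.9 Y7.4
G1 X7.9 Y22.6
G1 X0.0 Y22.6
G1 X0.0 Y0.0
; layer 2
G0 Z4.4
G0 X0.0 Y0.0
G1 X24.2 Y0.0
G1 X24.2 Y7.4
G1 X7.9 Y7.4
G1 X7.9 Y22.6
G1 X0.0 Y22.6
G1 X0.0 Y0.0
; layer 3
G0 Z6.6
G0 X0.0 Y0.0
G1 X24.2 Y0.0
G1 X24.2 Y7.4
G1 X7.9 Y7.4
G1 X7.9 Y22.6
G1 X0.0 Y22.6
G1 X0.0 Y0.0
; layer 4
G0 Z8.8
G0 X0.0 Y0.0
G1 X24.2 Y0.0
G1 X24.2 Y7.4
G1 X7.9 Y7.4
G1 X7.9 Y22.6
G1 X0.0 Y22.6
G1 X0.0 Y0.0
; layer 5
G0 Z10.9
G0 X0.0 Y0.0
G1 X24.2 Y0.0
G1 X24.2 Y7.4
G1 X7.9 Y7.4
G1 X7.9 Y22.6
G1 X0.0 Y22.6
G1 X0.0 Y0.0
; layer 6
G0 Z13.1
G0 X0.0 Y0.0
G1 X24.2 Y0.0
G1 X24.2 Y7.4
G1 X7.9 Y7.4
G1 X7.9 Y22.6
G1 X0.0 Y22.6
G1 X0.0 Y0.0
; layer 7
G0 Z15.3
G0 X0.0 Y0.0
G1 X24.2 Y0.0
G1 X24.2 Y7.4
G1 X7.9 Y7.4
G1 X7.9 Y22.6
G1 X0.0 Y22.6
G1 X0.0 Y0.0
; layer 8
G0 Z17.5
G0 X0.0 Y0.0
G1 X24.2 Y0.0
G1 X24.2 Y7.4
G1 X7.9 Y7.4
G1 X7.9 Y22.6
G1 X0.0 Y22.6
G1 X0.0 Y0.0
M2 ; end

The solid is an L-shaped prism: outer 24.2 × 22.6 mm, arm thicknesses ≈ 7.4 mm (horizontal) and 7.9 mm (vertical), extruded 17.5 mm in z. Slicing at Δz = 2.2 mm — 8 equal slices spanning the solid's height, so layer i sits at z = i·h/8 — gives 8 non-empty perimeters. Each is a 6-segment closed polygon; G0 lifts to the layer z and rapids to the start vertex, then G1 traces the edges.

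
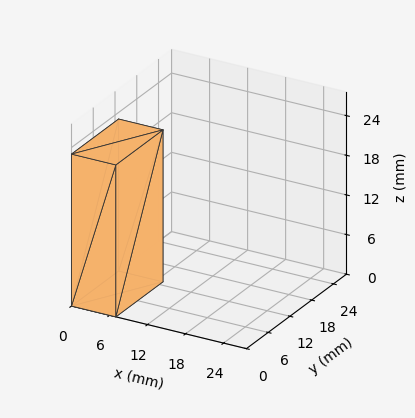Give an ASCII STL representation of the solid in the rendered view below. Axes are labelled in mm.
Reading the render: the shape is a rectangular box, roughly 7 × 13 mm footprint and 23 mm tall (dimensions read to the nearest mm from the axis ticks). For the STL, each face is triangulated and given an outward normal.

solid part
  facet normal 0.0000 0.0000 -1.0000
    outer loop
      vertex 7.000 13.000 0.000
      vertex 7.000 0.000 0.000
      vertex 0.000 0.000 0.000
    endloop
  endfacet
  facet normal 0.0000 0.0000 -1.0000
    outer loop
      vertex 0.000 13.000 0.000
      vertex 7.000 13.000 0.000
      vertex 0.000 0.000 0.000
    endloop
  endfacet
  facet normal 0.0000 0.0000 1.0000
    outer loop
      vertex 0.000 0.000 23.000
      vertex 7.000 0.000 23.000
      vertex 7.000 13.000 23.000
    endloop
  endfacet
  facet normal 0.0000 0.0000 1.0000
    outer loop
      vertex 0.000 0.000 23.000
      vertex 7.000 13.000 23.000
      vertex 0.000 13.000 23.000
    endloop
  endfacet
  facet normal 0.0000 -1.0000 0.0000
    outer loop
      vertex 0.000 0.000 0.000
      vertex 7.000 0.000 0.000
      vertex 7.000 0.000 23.000
    endloop
  endfacet
  facet normal 0.0000 -1.0000 0.0000
    outer loop
      vertex 0.000 0.000 0.000
      vertex 7.000 0.000 23.000
      vertex 0.000 0.000 23.000
    endloop
  endfacet
  facet normal 0.0000 1.0000 0.0000
    outer loop
      vertex 7.000 13.000 23.000
      vertex 7.000 13.000 0.000
      vertex 0.000 13.000 0.000
    endloop
  endfacet
  facet normal 0.0000 1.0000 0.0000
    outer loop
      vertex 0.000 13.000 23.000
      vertex 7.000 13.000 23.000
      vertex 0.000 13.000 0.000
    endloop
  endfacet
  facet normal -1.0000 0.0000 0.0000
    outer loop
      vertex 0.000 13.000 23.000
      vertex 0.000 13.000 0.000
      vertex 0.000 0.000 0.000
    endloop
  endfacet
  facet normal -1.0000 0.0000 0.0000
    outer loop
      vertex 0.000 0.000 23.000
      vertex 0.000 13.000 23.000
      vertex 0.000 0.000 0.000
    endloop
  endfacet
  facet normal 1.0000 0.0000 0.0000
    outer loop
      vertex 7.000 0.000 0.000
      vertex 7.000 13.000 0.000
      vertex 7.000 13.000 23.000
    endloop
  endfacet
  facet normal 1.0000 0.0000 0.0000
    outer loop
      vertex 7.000 0.000 0.000
      vertex 7.000 13.000 23.000
      vertex 7.000 0.000 23.000
    endloop
  endfacet
endsolid part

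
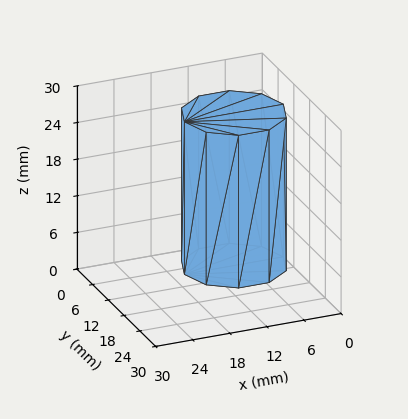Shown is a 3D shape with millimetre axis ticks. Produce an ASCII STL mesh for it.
Reading the render: the shape is a regular 10-sided prism (a cylinder approximated with 10 flat sides), circumscribed radius ≈ 8 mm, height ≈ 25 mm (dimensions read to the nearest mm from the axis ticks). For the STL, each face is triangulated and given an outward normal.

solid part
  facet normal 0.0000 0.0000 -1.0000
    outer loop
      vertex 10.472 15.608 0.000
      vertex 14.472 12.702 0.000
      vertex 16.000 8.000 0.000
    endloop
  endfacet
  facet normal 0.0000 0.0000 -1.0000
    outer loop
      vertex 5.528 15.608 0.000
      vertex 10.472 15.608 0.000
      vertex 16.000 8.000 0.000
    endloop
  endfacet
  facet normal 0.0000 0.0000 -1.0000
    outer loop
      vertex 1.528 12.702 0.000
      vertex 5.528 15.608 0.000
      vertex 16.000 8.000 0.000
    endloop
  endfacet
  facet normal 0.0000 0.0000 -1.0000
    outer loop
      vertex 0.000 8.000 0.000
      vertex 1.528 12.702 0.000
      vertex 16.000 8.000 0.000
    endloop
  endfacet
  facet normal 0.0000 0.0000 -1.0000
    outer loop
      vertex 1.528 3.298 0.000
      vertex 0.000 8.000 0.000
      vertex 16.000 8.000 0.000
    endloop
  endfacet
  facet normal 0.0000 0.0000 -1.0000
    outer loop
      vertex 5.528 0.392 0.000
      vertex 1.528 3.298 0.000
      vertex 16.000 8.000 0.000
    endloop
  endfacet
  facet normal 0.0000 0.0000 -1.0000
    outer loop
      vertex 10.472 0.392 0.000
      vertex 5.528 0.392 0.000
      vertex 16.000 8.000 0.000
    endloop
  endfacet
  facet normal 0.0000 0.0000 -1.0000
    outer loop
      vertex 14.472 3.298 0.000
      vertex 10.472 0.392 0.000
      vertex 16.000 8.000 0.000
    endloop
  endfacet
  facet normal 0.0000 0.0000 1.0000
    outer loop
      vertex 16.000 8.000 25.000
      vertex 14.472 12.702 25.000
      vertex 10.472 15.608 25.000
    endloop
  endfacet
  facet normal 0.0000 0.0000 1.0000
    outer loop
      vertex 16.000 8.000 25.000
      vertex 10.472 15.608 25.000
      vertex 5.528 15.608 25.000
    endloop
  endfacet
  facet normal 0.0000 0.0000 1.0000
    outer loop
      vertex 16.000 8.000 25.000
      vertex 5.528 15.608 25.000
      vertex 1.528 12.702 25.000
    endloop
  endfacet
  facet normal 0.0000 0.0000 1.0000
    outer loop
      vertex 16.000 8.000 25.000
      vertex 1.528 12.702 25.000
      vertex 0.000 8.000 25.000
    endloop
  endfacet
  facet normal 0.0000 0.0000 1.0000
    outer loop
      vertex 16.000 8.000 25.000
      vertex 0.000 8.000 25.000
      vertex 1.528 3.298 25.000
    endloop
  endfacet
  facet normal 0.0000 0.0000 1.0000
    outer loop
      vertex 16.000 8.000 25.000
      vertex 1.528 3.298 25.000
      vertex 5.528 0.392 25.000
    endloop
  endfacet
  facet normal 0.0000 0.0000 1.0000
    outer loop
      vertex 16.000 8.000 25.000
      vertex 5.528 0.392 25.000
      vertex 10.472 0.392 25.000
    endloop
  endfacet
  facet normal 0.0000 0.0000 1.0000
    outer loop
      vertex 16.000 8.000 25.000
      vertex 10.472 0.392 25.000
      vertex 14.472 3.298 25.000
    endloop
  endfacet
  facet normal 0.9510 0.3091 0.0000
    outer loop
      vertex 16.000 8.000 0.000
      vertex 14.472 12.702 0.000
      vertex 14.472 12.702 25.000
    endloop
  endfacet
  facet normal 0.9510 0.3091 0.0000
    outer loop
      vertex 16.000 8.000 0.000
      vertex 14.472 12.702 25.000
      vertex 16.000 8.000 25.000
    endloop
  endfacet
  facet normal 0.5878 0.8090 0.0000
    outer loop
      vertex 14.472 12.702 0.000
      vertex 10.472 15.608 0.000
      vertex 10.472 15.608 25.000
    endloop
  endfacet
  facet normal 0.5878 0.8090 0.0000
    outer loop
      vertex 14.472 12.702 0.000
      vertex 10.472 15.608 25.000
      vertex 14.472 12.702 25.000
    endloop
  endfacet
  facet normal 0.0000 1.0000 0.0000
    outer loop
      vertex 10.472 15.608 0.000
      vertex 5.528 15.608 0.000
      vertex 5.528 15.608 25.000
    endloop
  endfacet
  facet normal 0.0000 1.0000 0.0000
    outer loop
      vertex 10.472 15.608 0.000
      vertex 5.528 15.608 25.000
      vertex 10.472 15.608 25.000
    endloop
  endfacet
  facet normal -0.5878 0.8090 0.0000
    outer loop
      vertex 5.528 15.608 0.000
      vertex 1.528 12.702 0.000
      vertex 1.528 12.702 25.000
    endloop
  endfacet
  facet normal -0.5878 0.8090 0.0000
    outer loop
      vertex 5.528 15.608 0.000
      vertex 1.528 12.702 25.000
      vertex 5.528 15.608 25.000
    endloop
  endfacet
  facet normal -0.9510 0.3091 0.0000
    outer loop
      vertex 1.528 12.702 0.000
      vertex 0.000 8.000 0.000
      vertex 0.000 8.000 25.000
    endloop
  endfacet
  facet normal -0.9510 0.3091 0.0000
    outer loop
      vertex 1.528 12.702 0.000
      vertex 0.000 8.000 25.000
      vertex 1.528 12.702 25.000
    endloop
  endfacet
  facet normal -0.9510 -0.3091 0.0000
    outer loop
      vertex 0.000 8.000 0.000
      vertex 1.528 3.298 0.000
      vertex 1.528 3.298 25.000
    endloop
  endfacet
  facet normal -0.9510 -0.3091 0.0000
    outer loop
      vertex 0.000 8.000 0.000
      vertex 1.528 3.298 25.000
      vertex 0.000 8.000 25.000
    endloop
  endfacet
  facet normal -0.5878 -0.8090 0.0000
    outer loop
      vertex 1.528 3.298 0.000
      vertex 5.528 0.392 0.000
      vertex 5.528 0.392 25.000
    endloop
  endfacet
  facet normal -0.5878 -0.8090 0.0000
    outer loop
      vertex 1.528 3.298 0.000
      vertex 5.528 0.392 25.000
      vertex 1.528 3.298 25.000
    endloop
  endfacet
  facet normal 0.0000 -1.0000 0.0000
    outer loop
      vertex 5.528 0.392 0.000
      vertex 10.472 0.392 0.000
      vertex 10.472 0.392 25.000
    endloop
  endfacet
  facet normal 0.0000 -1.0000 0.0000
    outer loop
      vertex 5.528 0.392 0.000
      vertex 10.472 0.392 25.000
      vertex 5.528 0.392 25.000
    endloop
  endfacet
  facet normal 0.5878 -0.8090 0.0000
    outer loop
      vertex 10.472 0.392 0.000
      vertex 14.472 3.298 0.000
      vertex 14.472 3.298 25.000
    endloop
  endfacet
  facet normal 0.5878 -0.8090 0.0000
    outer loop
      vertex 10.472 0.392 0.000
      vertex 14.472 3.298 25.000
      vertex 10.472 0.392 25.000
    endloop
  endfacet
  facet normal 0.9510 -0.3091 0.0000
    outer loop
      vertex 14.472 3.298 0.000
      vertex 16.000 8.000 0.000
      vertex 16.000 8.000 25.000
    endloop
  endfacet
  facet normal 0.9510 -0.3091 0.0000
    outer loop
      vertex 14.472 3.298 0.000
      vertex 16.000 8.000 25.000
      vertex 14.472 3.298 25.000
    endloop
  endfacet
endsolid part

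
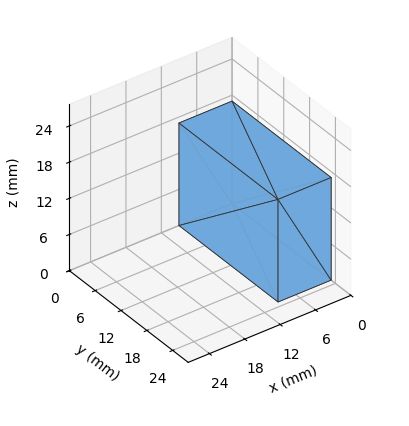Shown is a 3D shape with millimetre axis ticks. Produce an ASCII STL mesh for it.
Reading the render: the shape is a rectangular box, roughly 9 × 23 mm footprint and 17 mm tall (dimensions read to the nearest mm from the axis ticks). For the STL, each face is triangulated and given an outward normal.

solid part
  facet normal 0.0000 0.0000 -1.0000
    outer loop
      vertex 9.00 23.00 0.00
      vertex 9.00 0.00 0.00
      vertex 0.00 0.00 0.00
    endloop
  endfacet
  facet normal 0.0000 0.0000 -1.0000
    outer loop
      vertex 0.00 23.00 0.00
      vertex 9.00 23.00 0.00
      vertex 0.00 0.00 0.00
    endloop
  endfacet
  facet normal 0.0000 0.0000 1.0000
    outer loop
      vertex 0.00 0.00 17.00
      vertex 9.00 0.00 17.00
      vertex 9.00 23.00 17.00
    endloop
  endfacet
  facet normal 0.0000 0.0000 1.0000
    outer loop
      vertex 0.00 0.00 17.00
      vertex 9.00 23.00 17.00
      vertex 0.00 23.00 17.00
    endloop
  endfacet
  facet normal 0.0000 -1.0000 0.0000
    outer loop
      vertex 0.00 0.00 0.00
      vertex 9.00 0.00 0.00
      vertex 9.00 0.00 17.00
    endloop
  endfacet
  facet normal 0.0000 -1.0000 0.0000
    outer loop
      vertex 0.00 0.00 0.00
      vertex 9.00 0.00 17.00
      vertex 0.00 0.00 17.00
    endloop
  endfacet
  facet normal 0.0000 1.0000 0.0000
    outer loop
      vertex 9.00 23.00 17.00
      vertex 9.00 23.00 0.00
      vertex 0.00 23.00 0.00
    endloop
  endfacet
  facet normal 0.0000 1.0000 0.0000
    outer loop
      vertex 0.00 23.00 17.00
      vertex 9.00 23.00 17.00
      vertex 0.00 23.00 0.00
    endloop
  endfacet
  facet normal -1.0000 0.0000 0.0000
    outer loop
      vertex 0.00 23.00 17.00
      vertex 0.00 23.00 0.00
      vertex 0.00 0.00 0.00
    endloop
  endfacet
  facet normal -1.0000 0.0000 0.0000
    outer loop
      vertex 0.00 0.00 17.00
      vertex 0.00 23.00 17.00
      vertex 0.00 0.00 0.00
    endloop
  endfacet
  facet normal 1.0000 0.0000 0.0000
    outer loop
      vertex 9.00 0.00 0.00
      vertex 9.00 23.00 0.00
      vertex 9.00 23.00 17.00
    endloop
  endfacet
  facet normal 1.0000 0.0000 0.0000
    outer loop
      vertex 9.00 0.00 0.00
      vertex 9.00 23.00 17.00
      vertex 9.00 0.00 17.00
    endloop
  endfacet
endsolid part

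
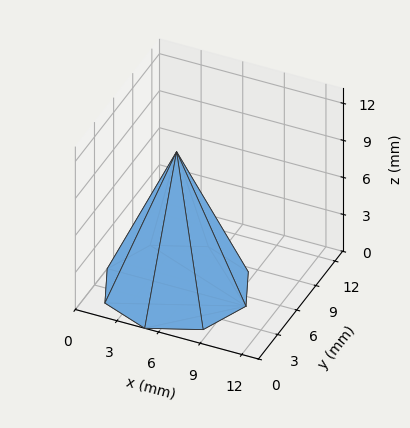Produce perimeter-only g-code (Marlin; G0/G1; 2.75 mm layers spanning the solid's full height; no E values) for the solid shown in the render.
Reading the render: the shape is a regular 8-sided pyramid, base circumscribed radius ≈ 5 mm, apex at z ≈ 11 mm (dimensions read to the nearest mm from the axis ticks). For the g-code, the solid's height is divided into equal slices at the stated Δz and each level perimeter traced with G1 moves after a G0 lift.

; perimeter-only toolpath
G21 ; units = mm
G90 ; absolute positioning
G28 ; home
; layer 1
G0 Z2.75
G0 X8.75 Y5.00
G1 X7.65 Y7.65
G1 X5.00 Y8.75
G1 X2.34 Y7.65
G1 X1.25 Y5.00
G1 X2.34 Y2.34
G1 X5.00 Y1.25
G1 X7.65 Y2.34
G1 X8.75 Y5.00
; layer 2
G0 Z5.50
G0 X7.50 Y5.00
G1 X6.77 Y6.77
G1 X5.00 Y7.50
G1 X3.23 Y6.77
G1 X2.50 Y5.00
G1 X3.23 Y3.23
G1 X5.00 Y2.50
G1 X6.77 Y3.23
G1 X7.50 Y5.00
; layer 3
G0 Z8.25
G0 X6.25 Y5.00
G1 X5.88 Y5.88
G1 X5.00 Y6.25
G1 X4.12 Y5.88
G1 X3.75 Y5.00
G1 X4.12 Y4.12
G1 X5.00 Y3.75
G1 X5.88 Y4.12
G1 X6.25 Y5.00
M2 ; end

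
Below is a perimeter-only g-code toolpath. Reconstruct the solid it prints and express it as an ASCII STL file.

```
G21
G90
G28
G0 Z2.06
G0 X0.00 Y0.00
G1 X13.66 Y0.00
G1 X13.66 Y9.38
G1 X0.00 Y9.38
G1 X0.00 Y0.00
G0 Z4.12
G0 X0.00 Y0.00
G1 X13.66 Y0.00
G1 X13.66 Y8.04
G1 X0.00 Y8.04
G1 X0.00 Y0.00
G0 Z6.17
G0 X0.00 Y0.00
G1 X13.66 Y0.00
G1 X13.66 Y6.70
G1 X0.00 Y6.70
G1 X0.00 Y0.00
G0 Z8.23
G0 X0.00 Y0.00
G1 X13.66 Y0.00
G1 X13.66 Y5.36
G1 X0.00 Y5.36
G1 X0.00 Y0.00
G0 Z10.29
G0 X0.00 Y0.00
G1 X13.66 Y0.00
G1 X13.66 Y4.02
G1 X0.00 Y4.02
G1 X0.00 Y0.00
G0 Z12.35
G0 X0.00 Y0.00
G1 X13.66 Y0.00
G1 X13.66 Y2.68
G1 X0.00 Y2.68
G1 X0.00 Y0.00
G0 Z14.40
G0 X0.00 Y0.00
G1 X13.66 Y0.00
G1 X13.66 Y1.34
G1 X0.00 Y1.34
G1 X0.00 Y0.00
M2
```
solid part
  facet normal 0.0000 0.0000 -1.0000
    outer loop
      vertex 13.66 10.72 0.00
      vertex 13.66 0.00 0.00
      vertex 0.00 0.00 0.00
    endloop
  endfacet
  facet normal 0.0000 0.0000 -1.0000
    outer loop
      vertex 0.00 10.72 0.00
      vertex 13.66 10.72 0.00
      vertex 0.00 0.00 0.00
    endloop
  endfacet
  facet normal 0.0000 -1.0000 0.0000
    outer loop
      vertex 0.00 0.00 0.00
      vertex 13.66 0.00 0.00
      vertex 13.66 0.00 16.46
    endloop
  endfacet
  facet normal 0.0000 -1.0000 0.0000
    outer loop
      vertex 0.00 0.00 0.00
      vertex 13.66 0.00 16.46
      vertex 0.00 0.00 16.46
    endloop
  endfacet
  facet normal 0.0000 0.8380 0.5457
    outer loop
      vertex 0.00 0.00 16.46
      vertex 13.66 0.00 16.46
      vertex 13.66 10.72 0.00
    endloop
  endfacet
  facet normal 0.0000 0.8380 0.5457
    outer loop
      vertex 0.00 0.00 16.46
      vertex 13.66 10.72 0.00
      vertex 0.00 10.72 0.00
    endloop
  endfacet
  facet normal -1.0000 0.0000 0.0000
    outer loop
      vertex 0.00 0.00 16.46
      vertex 0.00 10.72 0.00
      vertex 0.00 0.00 0.00
    endloop
  endfacet
  facet normal 1.0000 0.0000 0.0000
    outer loop
      vertex 13.66 0.00 0.00
      vertex 13.66 10.72 0.00
      vertex 13.66 0.00 16.46
    endloop
  endfacet
endsolid part

The G0 Z moves step by Δz≈2.06 mm. The G1 loops shrink linearly with z, so the solid tapers from its base footprint up to z≈16.5. Closing with a flat bottom cap and the tapered top and triangulating gives 8 facets — a wedge (ramp): 13.7 × 10.7 mm base, rising to 16.5 mm along the y=0 edge and sloping linearly to z=0 at y=10.7.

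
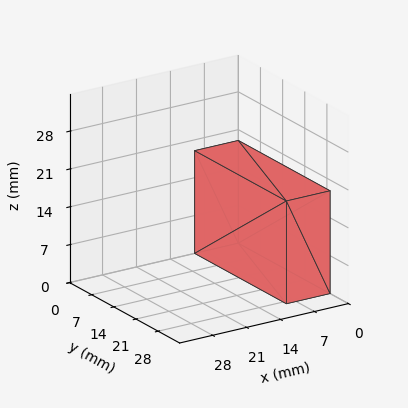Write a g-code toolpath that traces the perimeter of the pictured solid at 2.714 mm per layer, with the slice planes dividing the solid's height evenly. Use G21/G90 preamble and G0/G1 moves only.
Reading the render: the shape is a rectangular box, roughly 9 × 29 mm footprint and 19 mm tall (dimensions read to the nearest mm from the axis ticks). For the g-code, the solid's height is divided into equal slices at the stated Δz and each level perimeter traced with G1 moves after a G0 lift.

; perimeter-only toolpath
G21 ; units = mm
G90 ; absolute positioning
G28 ; home
; layer 1
G0 Z2.714
G0 X0.000 Y0.000
G1 X9.000 Y0.000
G1 X9.000 Y29.000
G1 X0.000 Y29.000
G1 X0.000 Y0.000
; layer 2
G0 Z5.429
G0 X0.000 Y0.000
G1 X9.000 Y0.000
G1 X9.000 Y29.000
G1 X0.000 Y29.000
G1 X0.000 Y0.000
; layer 3
G0 Z8.143
G0 X0.000 Y0.000
G1 X9.000 Y0.000
G1 X9.000 Y29.000
G1 X0.000 Y29.000
G1 X0.000 Y0.000
; layer 4
G0 Z10.857
G0 X0.000 Y0.000
G1 X9.000 Y0.000
G1 X9.000 Y29.000
G1 X0.000 Y29.000
G1 X0.000 Y0.000
; layer 5
G0 Z13.571
G0 X0.000 Y0.000
G1 X9.000 Y0.000
G1 X9.000 Y29.000
G1 X0.000 Y29.000
G1 X0.000 Y0.000
; layer 6
G0 Z16.286
G0 X0.000 Y0.000
G1 X9.000 Y0.000
G1 X9.000 Y29.000
G1 X0.000 Y29.000
G1 X0.000 Y0.000
; layer 7
G0 Z19.000
G0 X0.000 Y0.000
G1 X9.000 Y0.000
G1 X9.000 Y29.000
G1 X0.000 Y29.000
G1 X0.000 Y0.000
M2 ; end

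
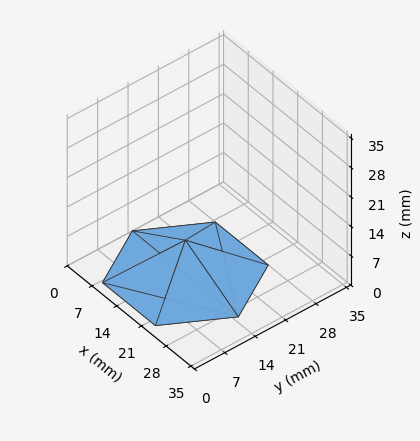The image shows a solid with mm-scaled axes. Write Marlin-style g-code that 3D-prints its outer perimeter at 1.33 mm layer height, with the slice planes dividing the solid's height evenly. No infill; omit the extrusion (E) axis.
Reading the render: the shape is a regular 6-sided pyramid, base circumscribed radius ≈ 15 mm, apex at z ≈ 8 mm (dimensions read to the nearest mm from the axis ticks). For the g-code, the solid's height is divided into equal slices at the stated Δz and each level perimeter traced with G1 moves after a G0 lift.

; perimeter-only toolpath
G21 ; units = mm
G90 ; absolute positioning
G28 ; home
; layer 1
G0 Z1.33
G0 X27.50 Y15.00
G1 X21.25 Y25.82
G1 X8.75 Y25.82
G1 X2.50 Y15.00
G1 X8.75 Y4.17
G1 X21.25 Y4.17
G1 X27.50 Y15.00
; layer 2
G0 Z2.67
G0 X25.00 Y15.00
G1 X20.00 Y23.66
G1 X10.00 Y23.66
G1 X5.00 Y15.00
G1 X10.00 Y6.34
G1 X20.00 Y6.34
G1 X25.00 Y15.00
; layer 3
G0 Z4.00
G0 X22.50 Y15.00
G1 X18.75 Y21.49
G1 X11.25 Y21.49
G1 X7.50 Y15.00
G1 X11.25 Y8.50
G1 X18.75 Y8.50
G1 X22.50 Y15.00
; layer 4
G0 Z5.33
G0 X20.00 Y15.00
G1 X17.50 Y19.33
G1 X12.50 Y19.33
G1 X10.00 Y15.00
G1 X12.50 Y10.67
G1 X17.50 Y10.67
G1 X20.00 Y15.00
; layer 5
G0 Z6.67
G0 X17.50 Y15.00
G1 X16.25 Y17.16
G1 X13.75 Y17.16
G1 X12.50 Y15.00
G1 X13.75 Y12.83
G1 X16.25 Y12.83
G1 X17.50 Y15.00
M2 ; end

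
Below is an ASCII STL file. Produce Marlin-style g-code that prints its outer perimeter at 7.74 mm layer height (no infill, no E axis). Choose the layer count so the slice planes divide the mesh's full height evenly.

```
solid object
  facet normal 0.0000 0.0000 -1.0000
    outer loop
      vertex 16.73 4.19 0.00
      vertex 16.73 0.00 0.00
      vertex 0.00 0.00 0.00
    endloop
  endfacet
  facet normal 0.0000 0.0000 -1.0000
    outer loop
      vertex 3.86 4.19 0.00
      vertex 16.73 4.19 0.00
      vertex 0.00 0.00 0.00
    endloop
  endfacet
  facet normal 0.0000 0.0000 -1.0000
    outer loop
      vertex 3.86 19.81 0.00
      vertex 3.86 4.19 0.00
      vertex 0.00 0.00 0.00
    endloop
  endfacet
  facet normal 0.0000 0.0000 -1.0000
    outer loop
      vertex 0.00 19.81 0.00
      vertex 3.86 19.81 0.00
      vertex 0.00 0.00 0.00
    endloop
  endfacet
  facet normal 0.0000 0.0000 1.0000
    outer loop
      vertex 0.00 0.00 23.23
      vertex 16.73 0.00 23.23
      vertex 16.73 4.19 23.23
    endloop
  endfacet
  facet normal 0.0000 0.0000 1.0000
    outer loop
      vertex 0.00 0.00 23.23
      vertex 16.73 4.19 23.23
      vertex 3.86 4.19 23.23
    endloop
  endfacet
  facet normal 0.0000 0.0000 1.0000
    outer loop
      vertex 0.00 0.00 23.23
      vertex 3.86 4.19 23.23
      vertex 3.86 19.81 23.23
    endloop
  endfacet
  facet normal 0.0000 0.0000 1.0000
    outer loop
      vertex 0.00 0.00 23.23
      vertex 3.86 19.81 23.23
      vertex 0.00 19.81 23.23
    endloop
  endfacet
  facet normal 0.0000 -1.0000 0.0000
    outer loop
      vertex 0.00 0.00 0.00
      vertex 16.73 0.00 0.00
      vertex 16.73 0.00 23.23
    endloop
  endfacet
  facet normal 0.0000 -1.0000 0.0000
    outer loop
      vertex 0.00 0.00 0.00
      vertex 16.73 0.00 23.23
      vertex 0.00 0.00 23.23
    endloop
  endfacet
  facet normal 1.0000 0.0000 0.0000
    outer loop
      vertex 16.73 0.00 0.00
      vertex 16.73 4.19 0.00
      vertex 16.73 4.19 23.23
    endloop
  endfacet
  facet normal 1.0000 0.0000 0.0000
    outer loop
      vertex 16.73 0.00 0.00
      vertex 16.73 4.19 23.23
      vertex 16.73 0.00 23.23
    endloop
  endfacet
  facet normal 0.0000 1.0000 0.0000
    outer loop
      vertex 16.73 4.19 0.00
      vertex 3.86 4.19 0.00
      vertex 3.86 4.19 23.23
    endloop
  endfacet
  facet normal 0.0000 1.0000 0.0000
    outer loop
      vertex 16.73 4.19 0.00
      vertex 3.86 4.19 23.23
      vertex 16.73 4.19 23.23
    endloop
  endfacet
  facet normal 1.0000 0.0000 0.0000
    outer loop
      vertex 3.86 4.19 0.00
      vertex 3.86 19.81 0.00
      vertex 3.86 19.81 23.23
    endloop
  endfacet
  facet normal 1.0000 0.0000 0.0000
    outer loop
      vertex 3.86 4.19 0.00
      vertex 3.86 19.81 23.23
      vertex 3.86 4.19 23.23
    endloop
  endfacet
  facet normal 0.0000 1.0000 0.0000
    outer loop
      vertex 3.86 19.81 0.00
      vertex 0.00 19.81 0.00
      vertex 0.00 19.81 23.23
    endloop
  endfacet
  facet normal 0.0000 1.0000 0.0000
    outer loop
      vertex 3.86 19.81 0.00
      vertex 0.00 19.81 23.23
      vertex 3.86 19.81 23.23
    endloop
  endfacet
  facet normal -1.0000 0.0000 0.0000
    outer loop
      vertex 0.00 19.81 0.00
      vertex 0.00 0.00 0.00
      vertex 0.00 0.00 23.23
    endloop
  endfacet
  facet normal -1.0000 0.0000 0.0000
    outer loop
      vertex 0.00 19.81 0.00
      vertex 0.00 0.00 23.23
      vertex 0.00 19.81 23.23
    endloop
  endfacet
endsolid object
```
; perimeter-only toolpath
G21 ; units = mm
G90 ; absolute positioning
G28 ; home
; layer 1
G0 Z7.74
G0 X0.00 Y0.00
G1 X16.73 Y0.00
G1 X16.73 Y4.19
G1 X3.86 Y4.19
G1 X3.86 Y19.81
G1 X0.00 Y19.81
G1 X0.00 Y0.00
; layer 2
G0 Z15.49
G0 X0.00 Y0.00
G1 X16.73 Y0.00
G1 X16.73 Y4.19
G1 X3.86 Y4.19
G1 X3.86 Y19.81
G1 X0.00 Y19.81
G1 X0.00 Y0.00
; layer 3
G0 Z23.23
G0 X0.00 Y0.00
G1 X16.73 Y0.00
G1 X16.73 Y4.19
G1 X3.86 Y4.19
G1 X3.86 Y19.81
G1 X0.00 Y19.81
G1 X0.00 Y0.00
M2 ; end

The solid is an L-shaped prism: outer 16.7 × 19.8 mm, arm thicknesses ≈ 4.19 mm (horizontal) and 3.86 mm (vertical), extruded 23.2 mm in z. Slicing at Δz = 7.74 mm — 3 equal slices spanning the solid's height, so layer i sits at z = i·h/3 — gives 3 non-empty perimeters. Each is a 6-segment closed polygon; G0 lifts to the layer z and rapids to the start vertex, then G1 traces the edges.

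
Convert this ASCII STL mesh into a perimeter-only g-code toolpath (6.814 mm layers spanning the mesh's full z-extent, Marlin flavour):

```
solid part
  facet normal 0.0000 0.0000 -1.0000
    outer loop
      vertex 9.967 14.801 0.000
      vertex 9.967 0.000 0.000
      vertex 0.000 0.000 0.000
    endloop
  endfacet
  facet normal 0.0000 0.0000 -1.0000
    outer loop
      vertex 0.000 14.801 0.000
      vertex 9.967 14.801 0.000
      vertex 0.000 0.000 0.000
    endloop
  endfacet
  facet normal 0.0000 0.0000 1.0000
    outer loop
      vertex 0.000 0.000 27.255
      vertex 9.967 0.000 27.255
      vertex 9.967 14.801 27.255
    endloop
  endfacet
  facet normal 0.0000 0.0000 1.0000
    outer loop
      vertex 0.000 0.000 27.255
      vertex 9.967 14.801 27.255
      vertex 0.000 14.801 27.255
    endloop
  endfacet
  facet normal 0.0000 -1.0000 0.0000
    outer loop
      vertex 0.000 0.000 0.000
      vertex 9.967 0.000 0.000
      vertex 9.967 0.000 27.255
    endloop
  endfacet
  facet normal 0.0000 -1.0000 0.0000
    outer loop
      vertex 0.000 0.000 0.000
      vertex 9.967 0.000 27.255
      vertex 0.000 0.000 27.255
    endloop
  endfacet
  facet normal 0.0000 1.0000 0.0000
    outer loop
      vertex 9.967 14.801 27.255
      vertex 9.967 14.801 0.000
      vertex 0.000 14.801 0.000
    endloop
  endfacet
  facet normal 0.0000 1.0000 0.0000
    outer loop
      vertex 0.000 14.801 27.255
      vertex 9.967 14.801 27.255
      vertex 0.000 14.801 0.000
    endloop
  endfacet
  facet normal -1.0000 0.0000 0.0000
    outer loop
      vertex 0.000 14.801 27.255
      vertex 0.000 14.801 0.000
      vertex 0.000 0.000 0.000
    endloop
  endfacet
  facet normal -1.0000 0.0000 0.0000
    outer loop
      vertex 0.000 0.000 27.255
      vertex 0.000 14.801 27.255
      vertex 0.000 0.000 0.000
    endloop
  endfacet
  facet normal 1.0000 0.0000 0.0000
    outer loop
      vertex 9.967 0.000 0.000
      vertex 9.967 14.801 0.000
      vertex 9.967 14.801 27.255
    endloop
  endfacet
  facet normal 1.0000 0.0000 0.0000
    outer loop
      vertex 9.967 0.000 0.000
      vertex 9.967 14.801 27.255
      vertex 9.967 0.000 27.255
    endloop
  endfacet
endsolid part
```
; perimeter-only toolpath
G21 ; units = mm
G90 ; absolute positioning
G28 ; home
; layer 1
G0 Z6.814
G0 X0.000 Y0.000
G1 X9.967 Y0.000
G1 X9.967 Y14.801
G1 X0.000 Y14.801
G1 X0.000 Y0.000
; layer 2
G0 Z13.627
G0 X0.000 Y0.000
G1 X9.967 Y0.000
G1 X9.967 Y14.801
G1 X0.000 Y14.801
G1 X0.000 Y0.000
; layer 3
G0 Z20.441
G0 X0.000 Y0.000
G1 X9.967 Y0.000
G1 X9.967 Y14.801
G1 X0.000 Y14.801
G1 X0.000 Y0.000
; layer 4
G0 Z27.255
G0 X0.000 Y0.000
G1 X9.967 Y0.000
G1 X9.967 Y14.801
G1 X0.000 Y14.801
G1 X0.000 Y0.000
M2 ; end

The solid is a rectangular box, roughly 9.97 × 14.8 mm footprint and 27.3 mm tall. Slicing at Δz = 6.814 mm — 4 equal slices spanning the solid's height, so layer i sits at z = i·h/4 — gives 4 non-empty perimeters. Each is a 4-segment closed polygon; G0 lifts to the layer z and rapids to the start vertex, then G1 traces the edges.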